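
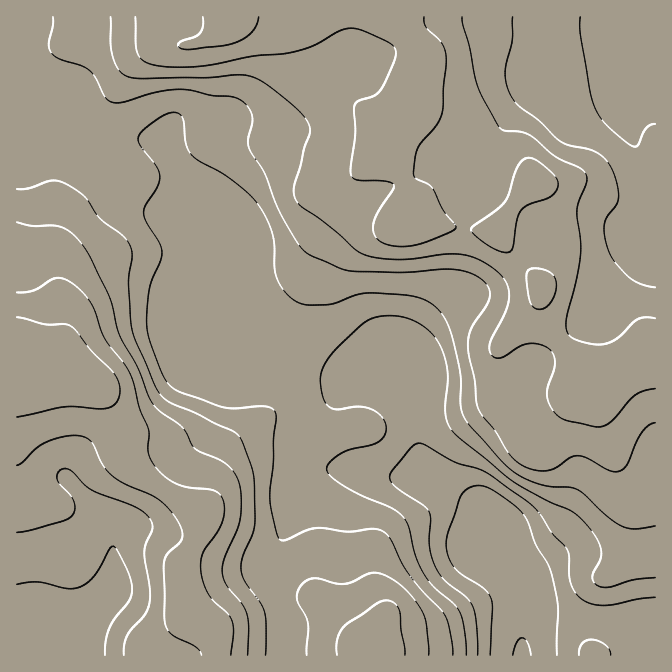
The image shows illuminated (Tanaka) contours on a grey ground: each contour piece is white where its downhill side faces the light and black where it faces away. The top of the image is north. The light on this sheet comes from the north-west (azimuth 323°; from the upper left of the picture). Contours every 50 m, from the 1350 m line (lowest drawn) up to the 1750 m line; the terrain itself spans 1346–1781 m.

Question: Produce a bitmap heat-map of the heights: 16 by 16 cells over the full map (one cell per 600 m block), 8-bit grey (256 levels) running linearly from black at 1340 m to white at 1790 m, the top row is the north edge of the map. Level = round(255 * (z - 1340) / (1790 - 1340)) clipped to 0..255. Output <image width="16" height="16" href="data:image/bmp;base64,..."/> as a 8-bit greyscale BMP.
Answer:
<image width="16" height="16" href="data:image/bmp;base64,Qk02BQAAAAAAADYEAAAoAAAAEAAAABAAAAABAAgAAAAAAAABAAATCwAAEwsAAAABAAAAAAAAAAAAAAEBAQACAgIAAwMDAAQEBAAFBQUABgYGAAcHBwAICAgACQkJAAoKCgALCwsADAwMAA0NDQAODg4ADw8PABAQEAAREREAEhISABMTEwAUFBQAFRUVABYWFgAXFxcAGBgYABkZGQAaGhoAGxsbABwcHAAdHR0AHh4eAB8fHwAgICAAISEhACIiIgAjIyMAJCQkACUlJQAmJiYAJycnACgoKAApKSkAKioqACsrKwAsLCwALS0tAC4uLgAvLy8AMDAwADExMQAyMjIAMzMzADQ0NAA1NTUANjY2ADc3NwA4ODgAOTk5ADo6OgA7OzsAPDw8AD09PQA+Pj4APz8/AEBAQABBQUEAQkJCAENDQwBEREQARUVFAEZGRgBHR0cASEhIAElJSQBKSkoAS0tLAExMTABNTU0ATk5OAE9PTwBQUFAAUVFRAFJSUgBTU1MAVFRUAFVVVQBWVlYAV1dXAFhYWABZWVkAWlpaAFtbWwBcXFwAXV1dAF5eXgBfX18AYGBgAGFhYQBiYmIAY2NjAGRkZABlZWUAZmZmAGdnZwBoaGgAaWlpAGpqagBra2sAbGxsAG1tbQBubm4Ab29vAHBwcABxcXEAcnJyAHNzcwB0dHQAdXV1AHZ2dgB3d3cAeHh4AHl5eQB6enoAe3t7AHx8fAB9fX0Afn5+AH9/fwCAgIAAgYGBAIKCggCDg4MAhISEAIWFhQCGhoYAh4eHAIiIiACJiYkAioqKAIuLiwCMjIwAjY2NAI6OjgCPj48AkJCQAJGRkQCSkpIAk5OTAJSUlACVlZUAlpaWAJeXlwCYmJgAmZmZAJqamgCbm5sAnJycAJ2dnQCenp4An5+fAKCgoAChoaEAoqKiAKOjowCkpKQApaWlAKampgCnp6cAqKioAKmpqQCqqqoAq6urAKysrACtra0Arq6uAK+vrwCwsLAAsbGxALKysgCzs7MAtLS0ALW1tQC2trYAt7e3ALi4uAC5ubkAurq6ALu7uwC8vLwAvb29AL6+vgC/v78AwMDAAMHBwQDCwsIAw8PDAMTExADFxcUAxsbGAMfHxwDIyMgAycnJAMrKygDLy8sAzMzMAM3NzQDOzs4Az8/PANDQ0ADR0dEA0tLSANPT0wDU1NQA1dXVANbW1gDX19cA2NjYANnZ2QDa2toA29vbANzc3ADd3d0A3t7eAN/f3wDg4OAA4eHhAOLi4gDj4+MA5OTkAOXl5QDm5uYA5+fnAOjo6ADp6ekA6urqAOvr6wDs7OwA7e3tAO7u7gDv7+8A8PDwAPHx8QDy8vIA8/PzAPT09AD19fUA9vb2APf39wD4+PgA+fn5APr6+gD7+/sA/Pz8AP39/QD+/v4A////AIWDn8HVw4+ctLKJQgshOCiOj4692K6LmKCgaDAPI0hFm52VvM6hfYiIeDkQDjFYabarorzWtXhxbV02ER5ObH2+tMvOwqx0YVM/MjZrhYuO1s7YxamTdmVeTklyn6anmPDv5aJ4bW5fVUhQj6ayuK738sx7ZGRkYk9EVJqtsbW25N6tb2RkZ3JmXXCSubufqsTDoXZkZHWIjpCPmcDFnpGzrZZ3ZWR+orrRysjKvZ6KnJaJdWZvlrvH0My+zcajh4CBgnV4iZ+3zdLGtsCwlXt+gIl8go+it8vSzbighnl0goqmtLWxvMfJz86wjH11co+ftt3o6tbPy8/KqZB+dHI="/>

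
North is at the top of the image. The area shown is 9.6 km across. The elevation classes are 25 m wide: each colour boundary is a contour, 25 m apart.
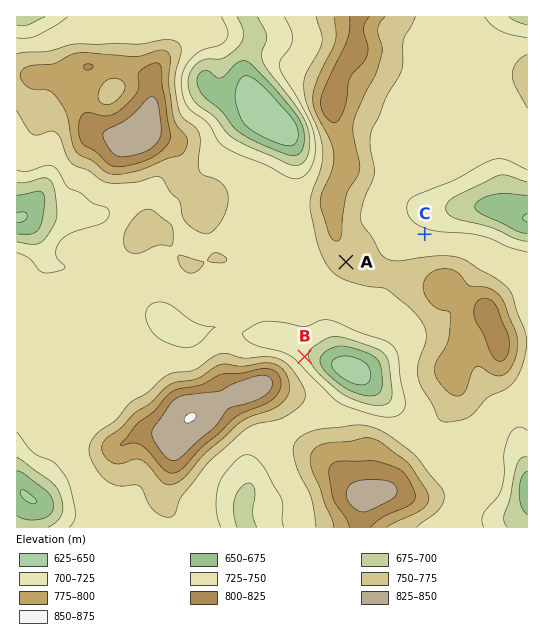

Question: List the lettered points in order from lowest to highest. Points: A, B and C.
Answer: B C A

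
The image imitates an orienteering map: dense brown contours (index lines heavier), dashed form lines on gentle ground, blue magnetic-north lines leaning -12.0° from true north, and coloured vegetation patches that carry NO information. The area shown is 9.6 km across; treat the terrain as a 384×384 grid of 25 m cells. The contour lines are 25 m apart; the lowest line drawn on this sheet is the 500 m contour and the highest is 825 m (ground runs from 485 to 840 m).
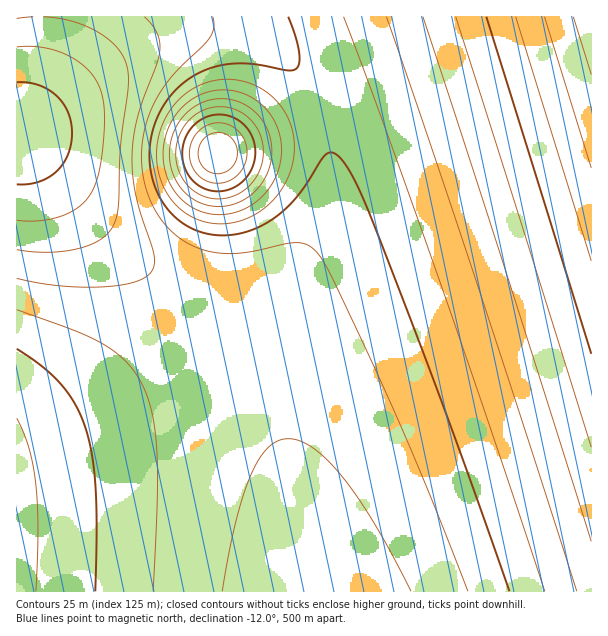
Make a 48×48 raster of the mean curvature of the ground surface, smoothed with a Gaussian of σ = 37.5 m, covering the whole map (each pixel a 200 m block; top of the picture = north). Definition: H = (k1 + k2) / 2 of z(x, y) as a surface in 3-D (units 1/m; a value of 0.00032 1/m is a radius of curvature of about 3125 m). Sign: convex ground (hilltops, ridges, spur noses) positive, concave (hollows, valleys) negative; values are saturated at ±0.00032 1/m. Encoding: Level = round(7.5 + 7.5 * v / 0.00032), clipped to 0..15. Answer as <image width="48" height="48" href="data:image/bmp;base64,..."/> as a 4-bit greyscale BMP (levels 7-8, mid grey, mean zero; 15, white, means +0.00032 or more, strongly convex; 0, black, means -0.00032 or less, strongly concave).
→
<image width="48" height="48" href="data:image/bmp;base64,Qk32BAAAAAAAAHYAAAAoAAAAMAAAADAAAAABAAQAAAAAAIAEAAATCwAAEwsAABAAAAAAAAAAAAAAABEREQAiIiIAMzMzAERERABVVVUAZmZmAHd3dwCIiIgAmZmZAKqqqgC7u7sAzMzMAN3d3QDu7u4A////AIiIiIh3d3d3d3d3d3d3d3d3d3d3d3d3d4iIiIh3d3d3d3d3d3d3d3d3d3d3d3d3d4iIiIh3d3d3d3d3d3d3d3d3d3d3d3d3d4iIiIh3d3d3d3d3d3d3d3d3d3d3d3d3d4iIiIh3d3d3d3d3d3d3d3d3d3d3d3d3d4iIiIh3d3d3d3d3d3d3d3d3d3d3d3d3d4iIiIh3d3d3d3d3d3d3d3d3d3d3d3d3d4iIiIh3d3d3d3d3d3d3d3d3d3d3d3d3d4iIiIiHd3d3d3d3d3d3d3d3d3d3d3d3d4iIiIiHd3d3d3d3d3d3d3d3d3d3d3d3d4iIiIiHd3d3d3d3d3d3d3d3d3d3d3d3d4iIiIiId3d3d3d3d3d3d3d3d3d3d3d3d4iIiIiId3d3d3d3d3d3d3d3d3d3d3d3d4iIiIiIh3d3d3d3d3d3d3d3d3d3d3d3d4iIiIiIh3d3d3d3d3d3d3d3d3d3d3d3d4iIiIiIiHd3d3d3d3d3d3d3d3d3d3d3d4iIiIiIiHd3d3d3d3d3d3d3d3d3d3d3d4iIiIiIiId3d3d3d3d3d3d3d3d3d3d3d4iIiIiIiId3d3d3d3d3d3d3d3d3d3d3d4iIiIiIiIh3d3d3d3d3d3d3d3d3d3d3d4iIiIiIiIh3d3d3d3d3d3d3d3d3d3d3d4iIiIiIiId3d3d3d3d3d3d3d3d3d3d3d4iIiIiIiId3d3d3d3d3d3d3d3d3d3d3d4iIiIiIh3d3d3d3d3d3d3d3d3d3d3d3d4iIiIiHd3d3d3d3d3d3d3d3d3d3d3d3d3d3d3d3d3d3d3d3d3d3d3d3d3d3d3d3d3d3d3d3d3d3d3d3d3d3d3d3d3d3d3d3d3d3d3d3d3d2Zmd3d3d3d3d3d3d3d3d3d3d3d3d3d2ZmZmZnd3d3d3d3d3d3d3d3d3d3d3d3ZmZmZmZmZ3d3d3d3d3d3d3d3eHd3d3d2ZmZ3d3ZmZnd3d3d3d3d3d3d3eHd3d3dmZmd4iHdmZmd3d3d3d3d3d3d3eHd3d3dmZniaqph2Zmd3d3d3d3d3d3d3eHd3d3ZmZ4m83LmHZmZ3d3d3d3d3d3d3eHd3d2ZmZ5ve/9uXZmZ3d3d3d3d3d3d3iHd3d2ZmZ5zv/+yYZmZ3d3d3d3d3d3d3iHd3d2ZmaKz///yoZmZ3d3d3d3d3d3d3iHd3d2ZmZ5zv//yYZmZ3d3d3d3d3d3d3iHd3d2ZmZ5vf/9uXZmZ3d3d3d3d3d3d3iHd3d2ZmZ4m83LmHZmZ3d3d3d3d3d3d4iHd3d3ZmZniaqph2Zmd3d3d3d3d3d3d4iHd3d3dmZmeIiIdmZmd3d3d3d3d3d3d4iHd3d3d2ZmZ3d3ZmZnd3d3d3d3d3d3d4iHd3d3d3ZmZmZmZmZ3d3d3d3d3d3d3d4iHd3d3d3dmZmZmZmd3d3d3d3d3d3d3d4iHd3d3d3d3dmZmd3d3d3d3d3d3d3d3eIiHd3d3d3d3d3d3d3d3d3d3d3d3d3d3eIiHd3d3d3d3d3d3d3d3d3d3d3d3d3d3eIiA=="/>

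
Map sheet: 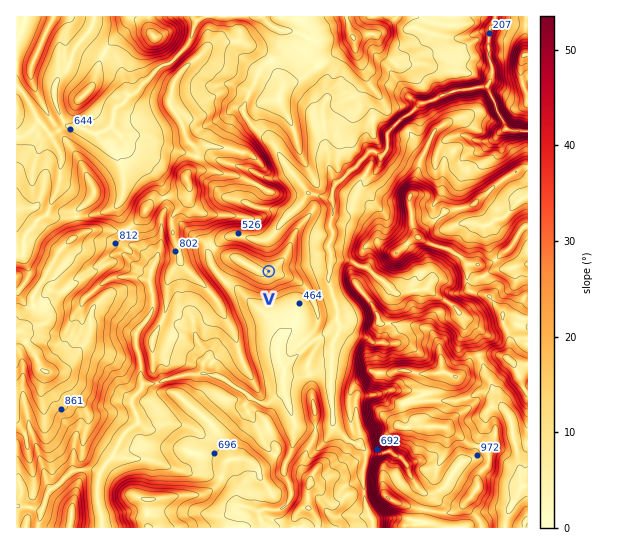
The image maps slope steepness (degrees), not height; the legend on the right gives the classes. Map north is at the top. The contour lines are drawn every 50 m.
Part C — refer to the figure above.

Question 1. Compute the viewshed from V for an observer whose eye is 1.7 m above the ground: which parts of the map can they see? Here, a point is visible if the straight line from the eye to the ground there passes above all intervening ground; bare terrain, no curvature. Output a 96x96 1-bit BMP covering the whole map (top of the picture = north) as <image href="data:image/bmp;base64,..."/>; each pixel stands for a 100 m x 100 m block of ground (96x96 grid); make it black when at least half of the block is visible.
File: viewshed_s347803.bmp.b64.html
<image width="96" height="96" href="data:image/bmp;base64,Qk2+BAAAAAAAAD4AAAAoAAAAYAAAAGAAAAABAAEAAAAAAIAEAAATCwAAEwsAAAIAAAAAAAAA////AAAAAAAAMAAMAAAAABgAAAAAMAAAAAAgAAAAAAAAMAAAAAAwAAAAAAAAMAAAAAAYAAAAAAAAMAAAAAAeAABwAAAAAAD4AAAcACPAAAAAAAf/+AD0AX8AAAAAAB//+AD0AXwAAAAAAA//8AHnAHwAAAAAAAPwAAOfAHgAAAAAAAAAAAIfHj8AAAAAAAAAAAcfnj4AAAAAAAAAAg+f7zwAAAAAAAAAH/+f/7gAAAAAAAAB//9efzAAAAAAAAAB////HjAAAAAAAAAAB///DjgAAAAAAAAAA///DjwAAAAAAAAAB///Dl4AAAAAAAAAD//+HmdAAAAAAAAAH4/+Hn/AAAAAAAAAPgePHn+AAAAAAAAAcAAPHn8AAAAAAAAAAAAPvnwAAAAAAAAAAAAPvmAAAAAAAAAAAAAHvkAAAAAAAAAAAAAH/kAAAAAAAAAAAAgD/+AAAAAD4AAAAAgD/8AAAAAH4AAAABAD//+/AAAPwAAAABAD////AAAOAAAAAAABH///ADAIAAAAAAAAD///AHAAAAAAAAAAD///AHgAAAAAAAAAB/gfADgAAAAAAAAAB/AeADgAAAAAAAAAA/AeAHAAAAAAAAAAA/A8AHAAAAAAAAAAAfB8AOAAAAAAAAAAAfA8AeAAAAAAAAAAAfAOA+AAAAAAAAAAAeACA+AAAAAAAAAAAeAAD4AAAAAAAAAAA8AAf4AAAAAAAAAAA4AAe4AAAAAAAAAABwAAeAAAAAAAAAAABwAAeAAAAAAAAAEABgIA+AAAAAAAAAMABh4AeAAAAAAAAABAA/4AGAAAAAAAAAAAA54AAAAAAAAAAAAgA54AAAAAYAACAAAAA/8AAAAAMAACAAAAA/+AAAAAGAAGAAAAA/PgAAAADwAGAAAAA/HgAAAAAAAH+AAAA/HgAAAAAAAH//4AA/HAAAAAAACG/+IAA/HAAAAAAADAYAABA/fAAAAAAABA4AGAA//AAAAAAAAA4APgA9/AAAAAAAAA4AfgB//AAAAAAAAA4A4Ax//AAAAAAAAA4BgBw7/AAAAAAAAA4+ADg8/AAAAAAAAA/wAHCE/gAAAAAAAAAAAGHkfgAAAAAAAAAAwOP+fwAAAAAAAAAHgMf8PwAAAAAAAAAeAMf4H4AAAAAAAAAAAM/zH4AAAAAAAAAAAI//H8AAAAAAAAAAAI//HsAAAAAAAAAAAY//HEAAAAAAAAAAAQ//CEAAAAAAAAAAAA//4AAAAAAAAAAAAA//8AAAAAAAAAAAAA//zAAAAAAAAAAAAA//wAAAAAAAAAAAAA//gAAAAAAAAAAAAB//AcAAEAAAAAAAAP/+AYAAMAAAAAAAAP/+AbAAIAAAAAAAAD/+AfwAIAAAAAAAAB/+A/4AYAAAAAAAAA/8A+AAcAAAAAAAAA/8AAMAcAAAAAAAAAf4AAMA8AAAAAAAAAPwAAAB4AAABgAAAAHxgAAB4AAAB4AAAAfxgAAD4AAAAYAAAAfjQAAB4AAAAAAAAA/AAAAB8AAAAAAAAB/AAAHB8AAAAAAAAB/AAAAA8="/>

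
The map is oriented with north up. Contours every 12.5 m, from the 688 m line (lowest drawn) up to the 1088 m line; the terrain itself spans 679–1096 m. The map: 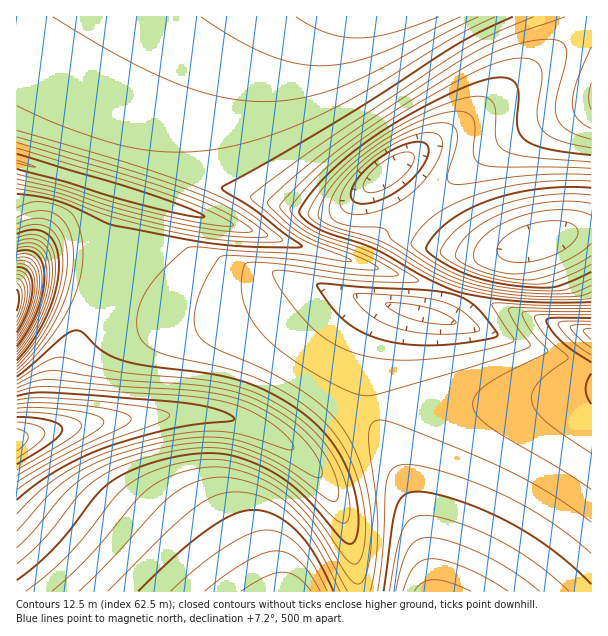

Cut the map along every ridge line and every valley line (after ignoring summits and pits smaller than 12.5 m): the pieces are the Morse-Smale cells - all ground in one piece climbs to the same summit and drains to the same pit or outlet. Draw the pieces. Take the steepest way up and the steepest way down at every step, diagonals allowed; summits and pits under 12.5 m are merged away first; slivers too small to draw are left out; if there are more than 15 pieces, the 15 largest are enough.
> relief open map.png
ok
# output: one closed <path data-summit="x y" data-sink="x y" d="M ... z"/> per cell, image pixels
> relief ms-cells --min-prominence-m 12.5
<path data-summit="384 17" data-sink="389 171" d="M584 16l-405 0-16 22-23 43-16 44-8 30 172 53 27 6 18-2 14-7 46-37 89-58 85-68 16-18z"/><path data-summit="17 440" data-sink="287 591" d="M215 415l-53 0-58 6-86 17-2 2 0 151 341 1-1-25-13-51-9-19-20-29-14-14-25-18-29-14z"/><path data-summit="17 440" data-sink="423 314" d="M300 280l-7 0-14 10-27 16-21 7-16 3-26 0-16-3-74-29-31 76-4 24-2 32-2 7-8 6 5 1 47-9 58-6 53 0 22 5 17 6 21 10 24 16 9-1 34-29 17-10 13-4-2-39 3-18 9-27 12-18-62-16z"/><path data-summit="591 333" data-sink="435 591" d="M591 391l-19 5-62 7-48 3-82 0-7 2 7 26 20 39 15 37 11 39 6 43 160-1z"/><path data-summit="18 162" data-sink="423 314" d="M125 193l-5 8-16 66-6 17 64 26 27 6 26 0 16-3 33-13 29-20 7 0 59 18 84 21 3-4 10-21-58-20-72-20-68-22z"/><path data-summit="591 333" data-sink="423 314" d="M458 294l-4 2-2 7-9 16-44-12-6 0-3 4-11 21-7 27-2 40 2 9 138-5 62-7 18-4 2-2-1-58-79-20z"/><path data-summit="591 98" data-sink="537 242" d="M591 106l-42 14-45 20-27 18-59 49 32 34 12 7 15 5 32-3 49-15 33-6z"/><path data-summit="384 17" data-sink="17 300" d="M177 16l-160 0-1 109 100 29 2-2 12-45 10-26 17-33z"/><path data-summit="18 162" data-sink="17 300" d="M20 126l-4 0 0 161 8-7 12-4 26 0 36 8 6-17 8-39 10-33-2-3-12-4 8-33z"/><path data-summit="17 440" data-sink="435 591" d="M372 408l-16 6-20 13-24 21-7 4-7 1 22 23 20 33 14 43 4 26 0 13 73 1 1-8-5-27-12-47-15-37-20-39z"/><path data-summit="18 162" data-sink="389 171" d="M120 156l-5 2-7 25 0 5 3 2 132 38 120 37 7-2 12-27 36-29-28-35-3 0-45 36-15 6-12 0-37-9z"/><path data-summit="591 98" data-sink="389 171" d="M591 25l-15 7-19 18-81 65-86 56 29 35 58-48 27-18 30-14 58-21z"/><path data-summit="591 333" data-sink="537 242" d="M591 229l-15 1-105 29-7 8-8 26 56 19 79 20z"/><path data-summit="17 440" data-sink="17 300" d="M62 276l-32 1-14 11 1 151 34-9 9-7 2-7 2-32 4-24 30-73 0-3-9-2z"/><path data-summit="18 162" data-sink="537 242" d="M419 208l-3 0-34 28-14 30 87 28 13-31 3-4 22-5-22-2-16-8z"/>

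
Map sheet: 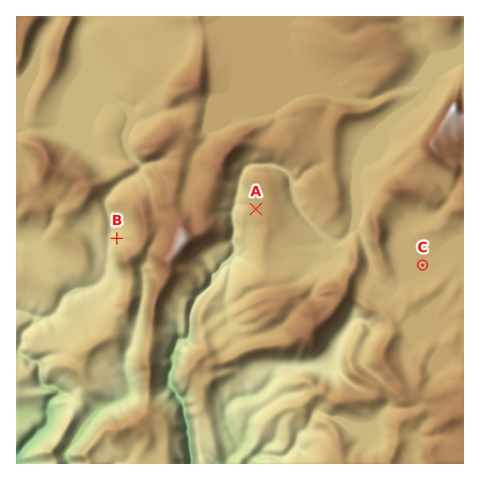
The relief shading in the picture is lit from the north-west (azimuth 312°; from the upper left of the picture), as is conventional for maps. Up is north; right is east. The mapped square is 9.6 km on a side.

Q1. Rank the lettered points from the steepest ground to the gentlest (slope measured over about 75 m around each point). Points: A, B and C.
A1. B A C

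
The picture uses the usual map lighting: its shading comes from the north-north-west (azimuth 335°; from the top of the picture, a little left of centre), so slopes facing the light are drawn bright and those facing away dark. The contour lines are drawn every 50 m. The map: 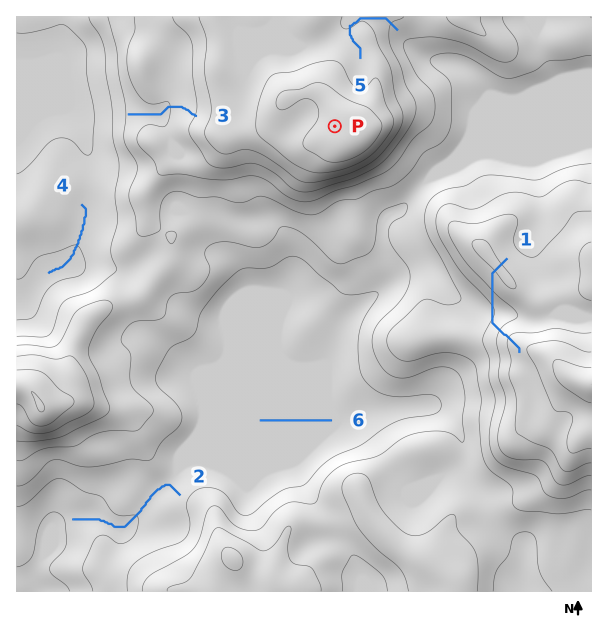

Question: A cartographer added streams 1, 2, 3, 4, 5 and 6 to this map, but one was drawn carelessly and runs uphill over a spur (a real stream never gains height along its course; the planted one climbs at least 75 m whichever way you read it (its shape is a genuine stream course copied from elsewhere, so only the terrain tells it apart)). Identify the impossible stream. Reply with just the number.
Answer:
1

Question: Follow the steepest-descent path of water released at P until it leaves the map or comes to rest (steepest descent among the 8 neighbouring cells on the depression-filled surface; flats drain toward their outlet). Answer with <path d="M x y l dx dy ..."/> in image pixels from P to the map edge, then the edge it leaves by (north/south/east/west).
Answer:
<path d="M335 126l-9 0-6-6-3-1-15 0-42 42 0 49 27 26 0 27 1 1 0 24-1 2 0 24-3 4 0 5-2 1 0 5-1 1 0 39-117 117-6 3-8 8 0 1-4 5 0 1-5 5 0 1-16 17-11 0-3-3-3 0-9-5-36 0-6 6-1 0 0 21-18 18-2 3 0 21 2 3"/>
exit: south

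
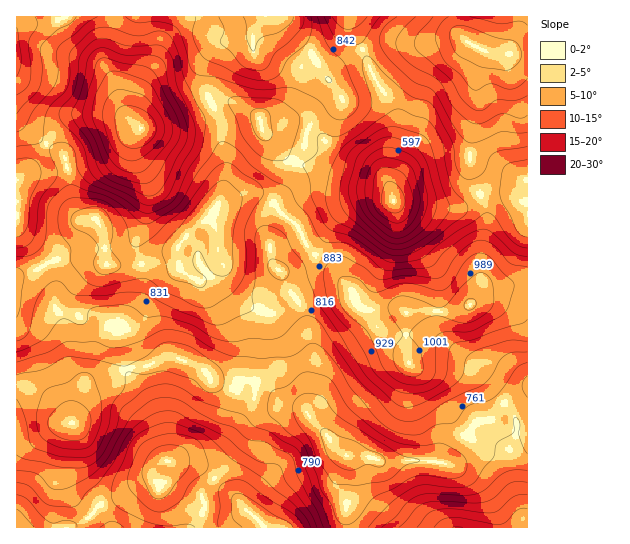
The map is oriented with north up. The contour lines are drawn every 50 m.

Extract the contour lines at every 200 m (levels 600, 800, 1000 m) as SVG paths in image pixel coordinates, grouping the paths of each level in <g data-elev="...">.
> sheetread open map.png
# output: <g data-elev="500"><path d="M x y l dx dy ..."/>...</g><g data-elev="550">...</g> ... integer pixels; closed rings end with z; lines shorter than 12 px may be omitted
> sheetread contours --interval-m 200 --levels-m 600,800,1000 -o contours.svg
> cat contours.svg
<g data-elev="600"><path d="M349 470l-11-4-10-9-7-22 1-6 5 0 12 7 16 5 12 8 13 5 5 5 0 5-4 3-14-3-12 5z"/><path d="M66 440l-8-4-7-4-3-6 0-5 3-7 10-10 6-3 7 0 8 4 7 6 2 7-1 8-3 8-4 4-6 2z"/><path d="M394 238l-9-5-18-16-7-11-3-15 1-12 8-20 9-8 11-4 7 1 12 4 11 7 5 10 7 28-2 14-8 15-12 10-7 2z"/><path d="M131 173l-11-4-9-8-5-10-14-33 1-11 3-14 10-18 5-4 15 2 16 6 7 4 5 6 13 24 5 12 0 8-2 6-20 26-8 7z"/></g><g data-elev="800"><path d="M323 527l-6-17-19-33-4-16-4-6-25-13-17-3-14-11-20-7-16-9-15-10-10-4-10 0-9 1-19 14-6 7-19 35-7 9-12 11-21 12-9 2-8 0-16-15-7-2-13-2"/><path d="M527 470l-12 0-9 2-7 5-14 13-11 4-12 1-33-1-11 2-10 6-12 15-14 10"/><path d="M17 352l9-3 18-10 17-20 5 0 13 6 6-2 2-2 2-11 9-4 21-1 10 1 17 11 15-1 9 2 23 7 21 13 17 4 20-4 18 2 9-2 7-4 16-16 8-2 6 2 6 5 36 55 32 34 9 7 11 3 12-3 24-17 38-17 9-10 8-14 6-6 7-3 14 0"/><path d="M278 279l-6-4-4-5 0-7 3-4 11 3 7 7 0 5-2 4-4 2z"/><path d="M527 248l-8-2-6-4-7-8-12-18-4-3-4 0-32 20-32 25-21 4-14-1-33-23-21-7-7-5-14-27-3-20-6-13 1-3 9-6 4-4 0-14 2-5 4-1 12 4 8-3 15-10 11-13 3-5 0-7-10-33 1-8 3-2 5 2 14 16 23 20 7 4 12 3 6 4 19 37 5 27 4 6 4 3 8 1 9-5 4-5 4-12 5-5 32-5"/><path d="M275 161l-9-2-7-4-14-14-4-8-6-16-6-12-1-4 2-3 8-1 39 2 8 4 13 11 2 4-1 7-10 31-4 4z"/><path d="M17 146l20-2 5-3 5-30 5-8 13-11 3-7 2-11-1-17 2-6 19-19 11-5 10 1 26 8 6-1 15-4 5 1 6 3 9 16 7 28 19 36 1 6-4 29-13 20-12 27-9 8-17 8-9-2-20-14-32-14-10-12-4-18-4-7-8-4-11 3-2 2 0 4 7 19 0 7-17 24-4 28-3 10-7 7-9 2"/><path d="M380 17l-17 24-4 3-5 1-11-2-6-4-13-22"/></g><g data-elev="1000"><path d="M293 527l-5-5-14-7-27-18-10-4-4 2-1 3 0 17 2 6 8 6"/><path d="M155 498l6 1 6-4 20-25 2-5 0-7-2-7-4-3-10-3-12 1-8 5-6 7-4 9-1 8 8 18z"/><path d="M406 375l7 2 5-1 4-3 1-4-3-19-11-15 3-5 10-9 11-5 8 0 17 6 8 1 8-2 11-7 7-7 2-6-2-18-5-8-5-2-7 2-13 11-15 18-5 3-7 0-13-6-17-5-8 1-7 5-2 4 1 5 14 23-9 15 0 12 4 9z"/><path d="M17 76l3-7 1-10-4-32"/><path d="M527 25l-6-4-22 3-29-7"/><path d="M243 17l3 6 1 16 6 12 1 0 3-9 4-4 21-8 9-8 2-5"/><path d="M448 17l-5 4-5 8-3 6 1 7 9 19 15 13 11 14 6 2 9-5 5-1 15 5 7 0 6-3 8-8"/></g>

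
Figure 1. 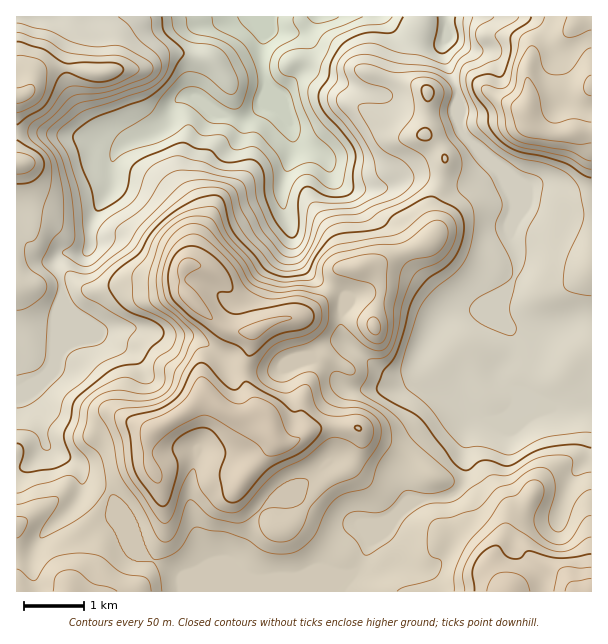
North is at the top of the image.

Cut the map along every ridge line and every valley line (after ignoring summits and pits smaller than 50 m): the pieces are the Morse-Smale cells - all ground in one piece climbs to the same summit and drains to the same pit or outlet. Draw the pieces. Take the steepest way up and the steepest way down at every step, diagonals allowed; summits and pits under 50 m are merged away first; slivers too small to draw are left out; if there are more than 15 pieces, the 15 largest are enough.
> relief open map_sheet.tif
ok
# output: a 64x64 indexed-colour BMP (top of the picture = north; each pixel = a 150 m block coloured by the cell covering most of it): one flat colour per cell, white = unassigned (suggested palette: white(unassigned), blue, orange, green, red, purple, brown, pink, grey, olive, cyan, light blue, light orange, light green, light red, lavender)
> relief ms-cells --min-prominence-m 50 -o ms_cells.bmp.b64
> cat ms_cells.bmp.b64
<image width="64" height="64" href="data:image/bmp;base64,Qk12CAAAAAAAAHYAAAAoAAAAQAAAAEAAAAABAAQAAAAAAAAIAAATCwAAEwsAABAAAAAAAAAA////ALR3HwAOf/8ALKAsACgn1gC9Z5QAS1aMAMJ34wB/f38AIr28AM++FwDox64AeLv/AIrfmACWmP8A1bDFAIiIiIiIiIiIiIiIiIiIiIiIiJmZmZmZmZmZmZmZd3d3iIiIiIiIiIiIiIiIiBERGIiIiZmZmZmZmZmZmZl3d3eIiIiIiIiIiIERERERERERERERmZmZmZmZmZmZmXd3d4iIiIiIiIiBEREREREREREREREZmZ3d2ZmZmZmXd3d3iIiIiIiIiBERERERERERERERERmZ3d3dmZmZmXd3d3eIiIiIiIiBERERERERERERERERGZ3d3d2ZmZmXd3d3d4iIiIiIiBERERERERERERERERERHd3d3ZmZmZl3d3d3iIiIiIiIERERERERERERERERERER3d3dmZmZmZd3d3eIiIiIiIgRERERERERERERERERERHd3d2ZmZmZmXd3d4iIiIiIgRERERERERERERERERERER3d3ZmZmZl3d3d3iIiIiIiBERERERERERERERERERERERERmZmZmXd3d3eIiIiIgREREREREREREREREREREREREREZmZmXd3d3d4iIiIERERERERERERERERERERERERERERGZmZd3d3d3iIiIgREREREREREREREREREREREREREREZmZl3d3d3f/iIgRERERERERERERERERERERERERERERmZl3d3d3d//4ERERERERERERERERERERERERERERERGZmZd3d3d3//EREREREREREREREREREREREREREREREZmZl3d3d3f/8RERERERERERERERERERERERERERERERmZmXd3d3d//xEREREREREREREREREREREREREREREREZmZd3d3d3/xERERERERERERERERERERERERERERERERd3l3d3d3f/ERERERERERERERERERERERERERERERERF3d3d3dVV/ERERERERERERERERERERERERERERERERF3d3d1VVVVwREREREREREREREREREREREREREREREREXd3dVVVVVXMEREREREREREREREREREREREREREREREXd3dVVVVVVczMERERERERERERERERERERERERFEQRERd3d1VVVVVVzMwRERERERERERESIiIiIRERERREREERd3d3dVVVVVXMzMERERERERERERIiIiIiIRERREREQRF3d3d1VVVVVczMwRERERERERESIiIiIiIiERRERERBF3d3d3VVVVVVzMzBERERERERIiIiIiIiIiIiRERERER3d3d3dVVVVVXMzMEREiIiIiIiIiIiIiIiIiJEREREREd3d3d1VVVVVczMwRIiIiIiIiIiIiIiIiIiIkRERERERHd3d1VVVVVVzMzBIiIiIiIiIiIiIiIiIiIiRERERERERER3VVVVVVXMzMIiIiIiIiIiIiIiIiIiIiIkREREREREREdVVVVVVczMwiIiIiIiIiIiIiIiIiIiIkRERERERERERFVVVVVVzMzCIiIiIiIiIiIiIiIiIiJERERERERERERERVVVVVXMzMIiIiIiIiIiIiIiIiIiREREREREREREREREVVVVVczMIiIiIiIiIiIiIiIiIiJERERERERERERERERVVVVVzLuyIiIiIiIiIiIiIiIiJERERERERERERERERFVVVVXLu7u7IiIiIiIiIiIiIiIkRERERERERERERERFVVVVVcu7u7siIiIiIiIiIiIiIiREREREREREREREREVVVVVVu7u7uyIiIiIiIiIiIiIiJERERERERERERERERVVVVVW7u7u7siIiIiIiIiIiIiJERERERERERERERERFVVVVVbu7u7uyIiIiIiIiIiIiIkREREREREREREREREVVVVVVu7u7u7siIiIiIiIiIiIiRERERERERERERERERVVVVVW7u7u7uyIiIiIiIiIiIiJERERERERERERERERFVVVVVbu7u7u7siIiIiIiIiIiIkRERDMzM0RERDM0REVVVVVVu7u7u7uyIiIiIiIiIiIiRERDMzMzMzMzMzNEVVVVVVW7u7u7u7IiIiIiIiIiIiJEREMzMzMzMzMzMzVVVVVVVbu7u7u7siIiIiIiIiIiIiREMzMzMzMzMzMzVVVVVVVVu7u7u7u2IiIiIiIiIiIiJDMzMzMzMzMzMzVVVVVVVVW7u7u2ZmZmIiIiIiIiIiIjMzMzMzMzMzMzVVVVVVVVVWZmZmZmZmZmIiIiIiIiIiMzMzMzMzMzMzVVVVVVqqqlZmZmZmZmZmZiIiIiIiIiMzMzMzMzMzMzNVVVVVqqqqVmZmZmZmZmZmIiIjMzMiIzMzMzMzMzMzM1VVVVqqqqpWZmZmZmZmZmZiIjMzMzIzMzMzMzMzMzMzVVVaqqqqqqZmZmZmZmZmZmZjMzMzMjMzMzMzMzMzMzNVVaqqqqqqpmZmZmZmZmZmZjMzMzMzMzMzMzMzMzPu7qqqqqqqqqqmZmZmZmZmZmZmMzMzMzMzMzMzMzMzPu7qqqqqqqqqqqZmZmZmZmZmZmYzMzMzMzMzMzMzMzM+7uqqqqqqqqqqpmZmZmZmZmZmZmMzMzMzMzMzMzMzMz7u6qqqqqqqqqqmZmZmZmZmZmZmYzMzMzMzMzMzMzMzPu6qqqqqqqqqqqZmZmZmZmZmZmZjMzMzMzMzMzMzMzMz7uqqqqqqqqqqpmZmZmZmZmZmZmMzMzMzMzMzMzMzMzPu6qqqqqqqqqqmZmZmZmZmZmZmZmYzMzMzMzMzMzMzM+7qqqqqqqqqoA"/>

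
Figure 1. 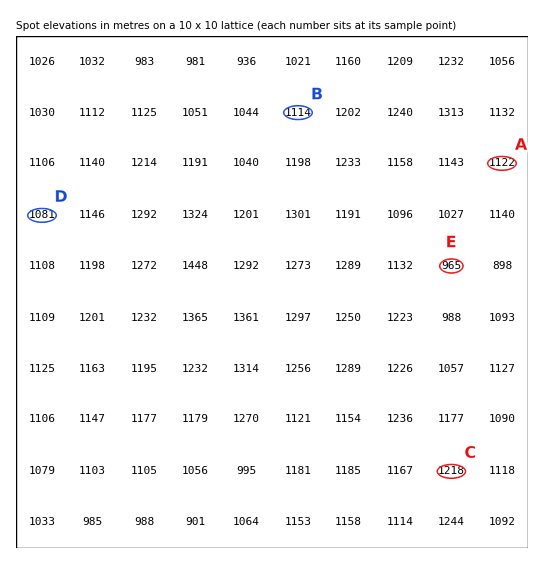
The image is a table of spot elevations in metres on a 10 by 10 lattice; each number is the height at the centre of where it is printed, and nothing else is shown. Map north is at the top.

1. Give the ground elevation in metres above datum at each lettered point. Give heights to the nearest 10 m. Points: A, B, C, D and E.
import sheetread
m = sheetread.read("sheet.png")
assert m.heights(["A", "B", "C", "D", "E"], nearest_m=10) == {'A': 1120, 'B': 1110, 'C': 1220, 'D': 1080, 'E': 960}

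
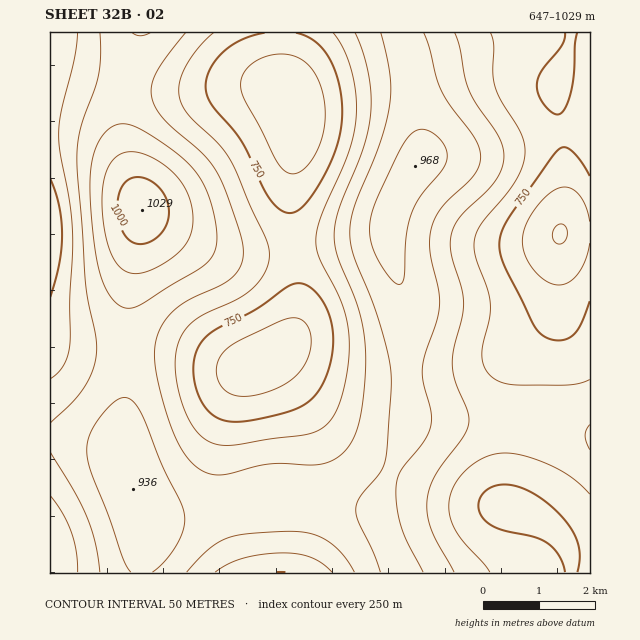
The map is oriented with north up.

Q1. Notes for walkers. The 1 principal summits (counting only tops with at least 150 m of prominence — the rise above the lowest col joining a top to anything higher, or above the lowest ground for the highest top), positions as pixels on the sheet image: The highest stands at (142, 210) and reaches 1029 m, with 382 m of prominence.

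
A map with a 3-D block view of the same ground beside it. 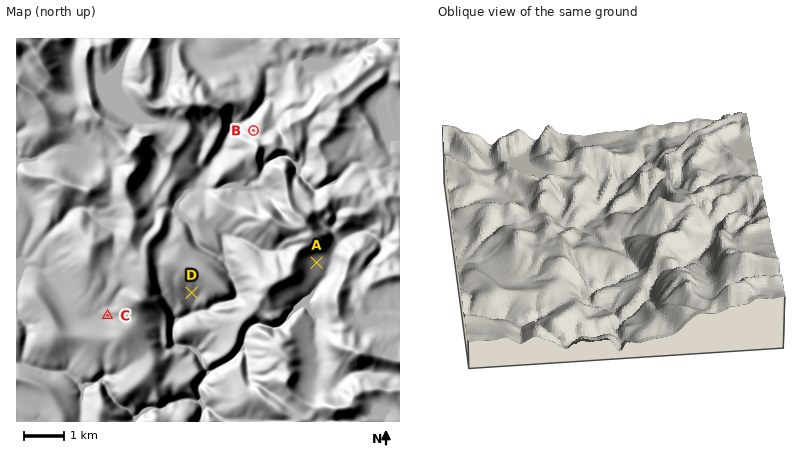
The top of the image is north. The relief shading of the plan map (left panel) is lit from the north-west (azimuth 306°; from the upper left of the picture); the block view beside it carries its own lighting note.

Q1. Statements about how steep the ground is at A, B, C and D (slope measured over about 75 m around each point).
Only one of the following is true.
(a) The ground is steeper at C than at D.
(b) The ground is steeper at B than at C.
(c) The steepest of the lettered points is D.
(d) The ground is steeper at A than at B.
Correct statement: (b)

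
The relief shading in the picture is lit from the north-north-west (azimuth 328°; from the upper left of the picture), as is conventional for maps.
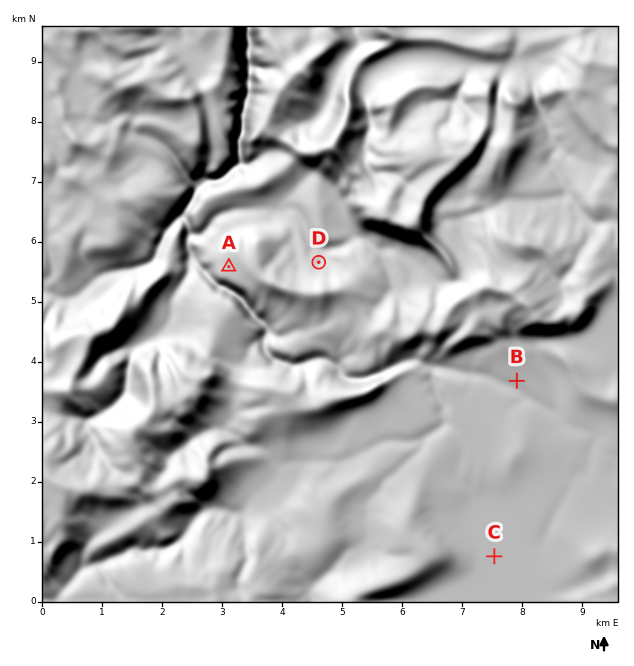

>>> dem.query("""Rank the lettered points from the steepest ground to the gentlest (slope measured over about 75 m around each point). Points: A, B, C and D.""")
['A', 'D', 'B', 'C']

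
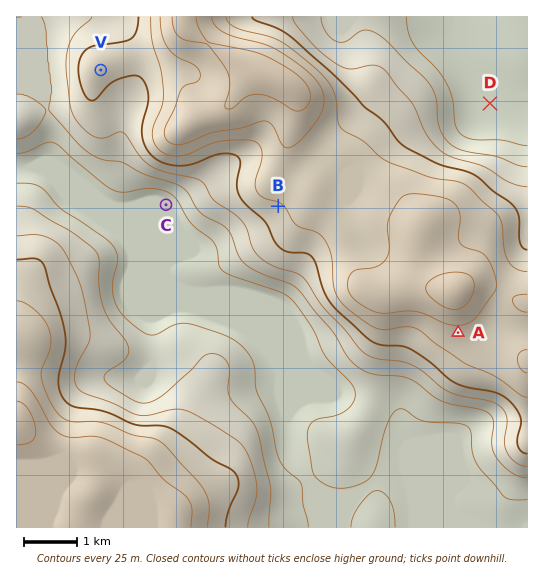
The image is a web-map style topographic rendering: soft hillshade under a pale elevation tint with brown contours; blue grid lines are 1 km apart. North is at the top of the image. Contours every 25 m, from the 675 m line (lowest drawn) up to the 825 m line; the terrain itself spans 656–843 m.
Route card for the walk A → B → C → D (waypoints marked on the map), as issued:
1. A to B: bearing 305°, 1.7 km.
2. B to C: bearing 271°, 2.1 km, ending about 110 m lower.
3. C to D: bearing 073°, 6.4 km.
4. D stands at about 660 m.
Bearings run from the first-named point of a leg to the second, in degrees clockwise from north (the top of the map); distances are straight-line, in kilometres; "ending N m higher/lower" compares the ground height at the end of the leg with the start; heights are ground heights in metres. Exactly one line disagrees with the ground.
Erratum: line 1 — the distance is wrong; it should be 4.1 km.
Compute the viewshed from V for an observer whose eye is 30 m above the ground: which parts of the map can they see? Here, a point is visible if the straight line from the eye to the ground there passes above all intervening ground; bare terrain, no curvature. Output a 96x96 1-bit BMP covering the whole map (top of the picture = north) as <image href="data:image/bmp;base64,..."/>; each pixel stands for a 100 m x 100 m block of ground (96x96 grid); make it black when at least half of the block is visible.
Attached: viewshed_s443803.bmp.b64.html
<image width="96" height="96" href="data:image/bmp;base64,Qk2+BAAAAAAAAD4AAAAoAAAAYAAAAGAAAAABAAEAAAAAAIAEAAATCwAAEwsAAAIAAAAAAAAA////AAAAAAAAwAAYAAAP///4AAAAwAAYAAAP///wAAAAwAAcAAAP///gAAAAQAAfAAAP///gAAAAQAAf4AAf///AAAAAcAAf+AAf//+AAAAAPAA//AA///8AAAAAH4A//AA/+AAAAAAAD8B//wA/+AAAAAAAB8D//+A/+AAAAAAAA8H///g/+AAAAAAAAc////g//AAAAAAAAf////g//AAAAAAAB/////g//AAAAAAAf/////g//AAAAAAD//////h//gAAAAAH//////h//wAAAAAP//////x//wAAAAAf//////7//gAAAAB//////////AAAAAD/////////+AAAAAD/////////4AAAAAD/////////wAAAAAD/////////gAAAAAD//////8f/AAAAAAD//////wP+AAAAAAD//gP//gP8AAAAAAD44AH//gP4AAAAAAAAAAH//wP4AAAAAAAAAAH//4fwAAAAAAAAAAD////gAAAAAAAAAAH////AAAAAAAAAAAf///+AAAAAAAAD8H////8AAAAAAAAP//////8AAAAAAAD///////4AAAAAAAD///////wAAAAAAAD///////gAAAAAAAD///////AAAAAAAAD//////+AAAAAAAAD//////+AAAAAAAAD//////8AAAAAAAAD//////4AAAAAAAAD//////wAAAAAAAAD//////gAAAAAAAAD/////8AAAAAAAAAD/////+AAAAAAAAAD/////+AAAAAAAAAD/////8AAAAAAAAAD/////4AAAAAAAAAD/////wAAAAAAAAAD/////gAAAAAAAAAD/////AAAAAAAAAAD////+AAAAAAAAAAD////+AAAAAAAAAAD////8AAAAAAAAAAD////4AAAAAAAAAAD////wAAAAAAAAAAD////gAAAAAAAAAAD////AAAAAAAAAAAD///8AAAAAAAAAAAD//8AAAAAAAAAAAAD/+AAAAAAAAAAAAAD/8HAAAAAAAAAAAAD/wHgAAAAAAAAAAAD/gHwAAAAAAAAAAAD/AHwAAAAAAAAAAAD/ADwAAAAAAAAAAAD+AD4AAAAAAAAAAAD8AD8AAAAAAAAAAAD8AD/AAAAAAAAAAAB8AD/gAAAAAAAAAAB+AH/wAAAAAAAAAAD+Af/8AAAAAAAAAAD/A//+AAAAAAAAAAD/B///AAAAAAAAAAD/j///gAAAAAAAAAD/3///wAAAAAAAAAD//////gAAAAAAAAD//////wAAAAAAAAD//////wAAAAAAAAD//////4AAAAAAAAD/n////8AAAAAAAAD/H/////8AAAAAAAD/H/////wAAAAAAAD/H/////gAAAAAAAD/H/////AAAAAAAAD//////8AAAAAAAAD//////wAAAAAAAAD//////gAAAAAAAAD/////8AAAAAAAAAD/////gAAAAAAAAAD/////AAAAAAAAAAD/////AAAAAAAAAAD////+AAAAAAAAAAD////+AAAAAAAAAAA="/>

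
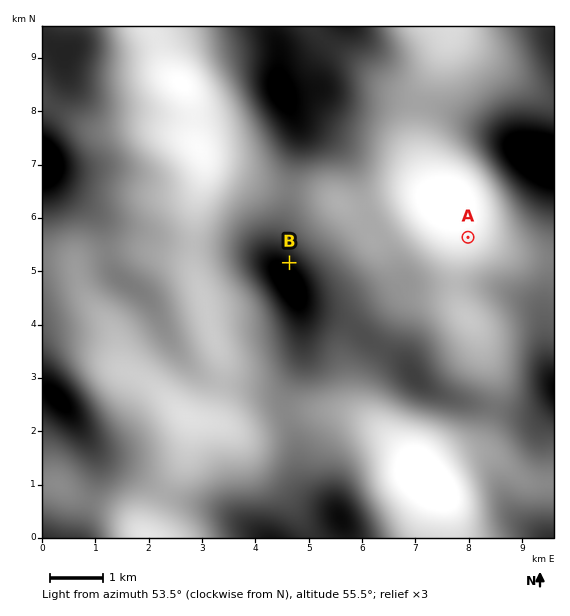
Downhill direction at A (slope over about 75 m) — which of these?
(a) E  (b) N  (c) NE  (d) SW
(c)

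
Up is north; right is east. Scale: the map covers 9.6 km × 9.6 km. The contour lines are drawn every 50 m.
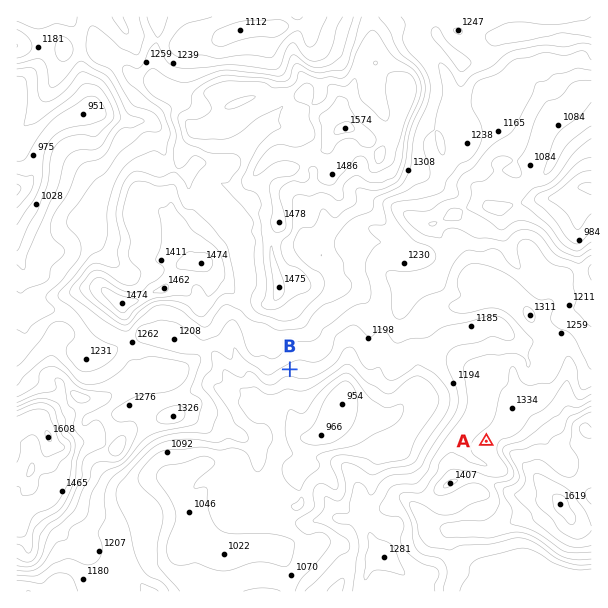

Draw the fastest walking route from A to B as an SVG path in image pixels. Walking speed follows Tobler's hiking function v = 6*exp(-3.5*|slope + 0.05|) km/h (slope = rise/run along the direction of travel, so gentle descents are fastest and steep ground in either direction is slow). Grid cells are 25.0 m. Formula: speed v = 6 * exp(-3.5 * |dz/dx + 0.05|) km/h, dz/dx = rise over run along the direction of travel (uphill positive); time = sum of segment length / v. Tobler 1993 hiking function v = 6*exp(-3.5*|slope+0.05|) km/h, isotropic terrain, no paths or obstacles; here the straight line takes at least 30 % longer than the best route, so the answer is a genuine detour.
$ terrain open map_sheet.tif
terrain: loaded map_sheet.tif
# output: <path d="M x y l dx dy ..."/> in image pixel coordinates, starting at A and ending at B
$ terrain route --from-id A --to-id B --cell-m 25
<path d="M486 441l-28-57-12-12-12-6-8 0-6-3-1 0-3 2-5 4-18 9-4 0-11-6-9 0-6-3-10-10-3-2-5 0-24 12-31 0"/>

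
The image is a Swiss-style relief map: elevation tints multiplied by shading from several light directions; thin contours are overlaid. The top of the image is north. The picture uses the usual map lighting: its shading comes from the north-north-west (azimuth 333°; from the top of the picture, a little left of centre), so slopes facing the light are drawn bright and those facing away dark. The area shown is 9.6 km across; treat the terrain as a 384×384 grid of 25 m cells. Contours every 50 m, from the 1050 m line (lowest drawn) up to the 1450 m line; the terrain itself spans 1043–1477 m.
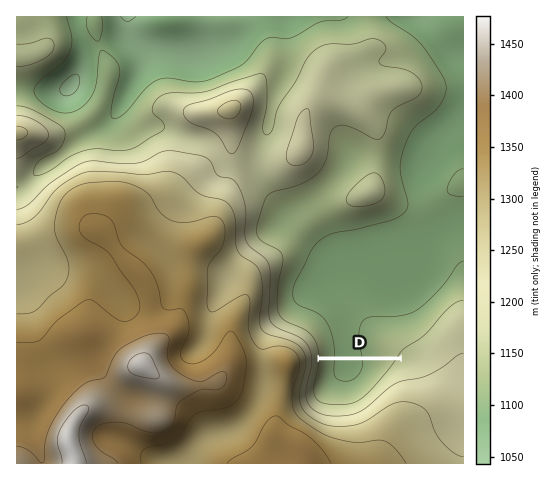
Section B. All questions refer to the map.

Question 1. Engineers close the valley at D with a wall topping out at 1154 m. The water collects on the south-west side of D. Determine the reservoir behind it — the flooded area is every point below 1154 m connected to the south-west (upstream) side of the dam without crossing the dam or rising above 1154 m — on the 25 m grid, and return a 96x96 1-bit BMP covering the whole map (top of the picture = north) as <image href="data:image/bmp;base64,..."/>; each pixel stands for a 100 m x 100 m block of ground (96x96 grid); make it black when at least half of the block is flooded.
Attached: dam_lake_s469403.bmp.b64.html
<image width="96" height="96" href="data:image/bmp;base64,Qk2+BAAAAAAAAD4AAAAoAAAAYAAAAGAAAAABAAEAAAAAAIAEAAATCwAAEwsAAAIAAAAAAAAA////AAAAAAAAAAAAAAAAAAAAAAAAAAAAAAAAAAAAAAAAAAAAAAAAAAAAAAAAAAAAAAAAAAAAAAAAAAAAAAAAAAAAAAAAAAAAAAAAAAAAAAAAAAAAAAAAAAAAAAAAAAAAAAAAAAAAAAAAAAAAAAAAAAAAAAAAAAAAAAAAAAAAAAAAAAAAAAAAAAAAAAAAAAAAAAAAAAAAAAAAAAAAAAAAAB4AAAAAAAAAAAAAAH/AAAAAAAAAAAAAAP/gAAAAAAAAAAAAAP/wAAAAAAAAAAAAAP/4AAAAAAAAAAAAAP/8AAAAAAAAAAAAAP/+AAAAAAAAAAAAAP//AAAAAAAAAAAAAP//AAAAAAAAAAAAAH//gAAAAAAAAAAAAAAAAAAAAAAAAAAAAAAAAAAAAAAAAAAAAAAAAAAAAAAAAAAAAAAAAAAAAAAAAAAAAAAAAAAAAAAAAAAAAAAAAAAAAAAAAAAAAAAAAAAAAAAAAAAAAAAAAAAAAAAAAAAAAAAAAAAAAAAAAAAAAAAAAAAAAAAAAAAAAAAAAAAAAAAAAAAAAAAAAAAAAAAAAAAAAAAAAAAAAAAAAAAAAAAAAAAAAAAAAAAAAAAAAAAAAAAAAAAAAAAAAAAAAAAAAAAAAAAAAAAAAAAAAAAAAAAAAAAAAAAAAAAAAAAAAAAAAAAAAAAAAAAAAAAAAAAAAAAAAAAAAAAAAAAAAAAAAAAAAAAAAAAAAAAAAAAAAAAAAAAAAAAAAAAAAAAAAAAAAAAAAAAAAAAAAAAAAAAAAAAAAAAAAAAAAAAAAAAAAAAAAAAAAAAAAAAAAAAAAAAAAAAAAAAAAAAAAAAAAAAAAAAAAAAAAAAAAAAAAAAAAAAAAAAAAAAAAAAAAAAAAAAAAAAAAAAAAAAAAAAAAAAAAAAAAAAAAAAAAAAAAAAAAAAAAAAAAAAAAAAAAAAAAAAAAAAAAAAAAAAAAAAAAAAAAAAAAAAAAAAAAAAAAAAAAAAAAAAAAAAAAAAAAAAAAAAAAAAAAAAAAAAAAAAAAAAAAAAAAAAAAAAAAAAAAAAAAAAAAAAAAAAAAAAAAAAAAAAAAAAAAAAAAAAAAAAAAAAAAAAAAAAAAAAAAAAAAAAAAAAAAAAAAAAAAAAAAAAAAAAAAAAAAAAAAAAAAAAAAAAAAAAAAAAAAAAAAAAAAAAAAAAAAAAAAAAAAAAAAAAAAAAAAAAAAAAAAAAAAAAAAAAAAAAAAAAAAAAAAAAAAAAAAAAAAAAAAAAAAAAAAAAAAAAAAAAAAAAAAAAAAAAAAAAAAAAAAAAAAAAAAAAAAAAAAAAAAAAAAAAAAAAAAAAAAAAAAAAAAAAAAAAAAAAAAAAAAAAAAAAAAAAAAAAAAAAAAAAAAAAAAAAAAAAAAAAAAAAAAAAAAAAAAAAAAAAAAAAAAAAAAAAAAAAAAAAAAAAAAAAAAAAAAAAAAAAAAAAAAAAAAAAAAAAAAAAAAAAAAAAAAAAAAAAAAAAAAAAAAAAAAAAAAAAAAAAAAAAAAAAAAAAAAAAAAAAAAAAAAAAAAAAAAAAAAAA="/>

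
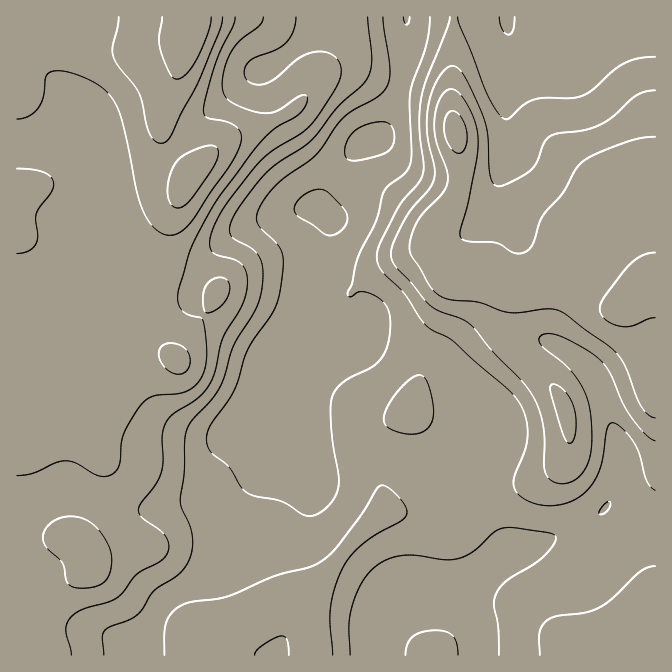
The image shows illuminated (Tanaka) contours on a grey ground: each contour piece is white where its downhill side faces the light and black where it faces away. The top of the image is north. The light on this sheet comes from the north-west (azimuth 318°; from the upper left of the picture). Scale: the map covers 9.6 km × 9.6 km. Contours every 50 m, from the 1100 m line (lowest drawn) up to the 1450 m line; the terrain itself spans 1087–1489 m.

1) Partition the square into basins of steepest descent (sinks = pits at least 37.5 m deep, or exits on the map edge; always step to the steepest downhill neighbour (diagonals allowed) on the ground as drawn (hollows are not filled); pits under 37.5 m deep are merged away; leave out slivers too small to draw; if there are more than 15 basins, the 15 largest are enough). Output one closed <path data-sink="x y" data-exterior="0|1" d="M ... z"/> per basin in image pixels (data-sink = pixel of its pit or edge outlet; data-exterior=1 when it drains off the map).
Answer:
<path data-sink="370 140" data-exterior="0" d="M454 16l-438 1 1 639 299-1 0-60 2-5 28-42 38-38-1-20-10-38 1-15 11-13 23-11 5-5 3-18 13-40 14-28 6-22 2-15 3-8-6-5-12-17-5-10 0-15 23-30 7-23-2-29-8-40 2-56 1-2z"/><path data-sink="408 592" data-exterior="0" d="M475 274l-17 0-5 4-5 29-19 43-13 40-3 18-5 5-23 11-11 13-1 15 10 38 1 20-38 38-28 42-2 5 0 60 339 1 1-376-4-1-7 4-21 20-7 3-12 0-23-10-25-17-10 0-17 9-15 1z"/><path data-sink="507 17" data-exterior="1" d="M655 16l-201 1-3 91 8 40 2 29-7 23-23 30 0 15 7 13 10 15 6 3 21-2 40 15 15-1 15-9 8-7 10-15 10-22 20-30 14-16 15-5 15 4 19-1z"/>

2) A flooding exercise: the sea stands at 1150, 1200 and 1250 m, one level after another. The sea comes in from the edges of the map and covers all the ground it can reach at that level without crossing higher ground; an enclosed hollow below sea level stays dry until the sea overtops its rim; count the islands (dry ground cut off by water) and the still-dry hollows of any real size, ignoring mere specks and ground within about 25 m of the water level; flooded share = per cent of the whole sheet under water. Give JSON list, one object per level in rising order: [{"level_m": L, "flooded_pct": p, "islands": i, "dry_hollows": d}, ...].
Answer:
[{"level_m": 1150, "flooded_pct": 15, "islands": 0, "dry_hollows": 0}, {"level_m": 1200, "flooded_pct": 39, "islands": 0, "dry_hollows": 0}, {"level_m": 1250, "flooded_pct": 55, "islands": 0, "dry_hollows": 0}]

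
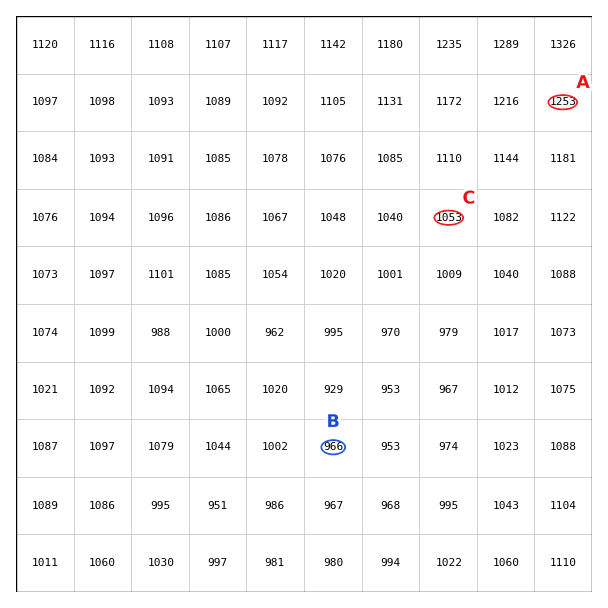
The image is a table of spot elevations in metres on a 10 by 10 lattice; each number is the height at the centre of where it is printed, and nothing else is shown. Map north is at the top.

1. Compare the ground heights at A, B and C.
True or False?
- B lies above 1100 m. False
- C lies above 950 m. True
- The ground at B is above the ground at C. False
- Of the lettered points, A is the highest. True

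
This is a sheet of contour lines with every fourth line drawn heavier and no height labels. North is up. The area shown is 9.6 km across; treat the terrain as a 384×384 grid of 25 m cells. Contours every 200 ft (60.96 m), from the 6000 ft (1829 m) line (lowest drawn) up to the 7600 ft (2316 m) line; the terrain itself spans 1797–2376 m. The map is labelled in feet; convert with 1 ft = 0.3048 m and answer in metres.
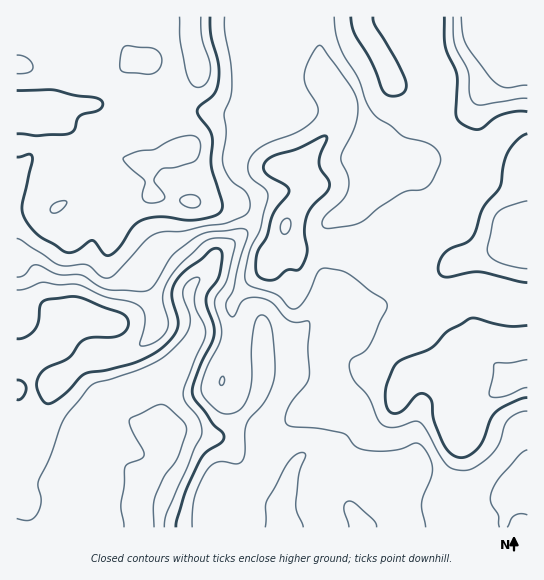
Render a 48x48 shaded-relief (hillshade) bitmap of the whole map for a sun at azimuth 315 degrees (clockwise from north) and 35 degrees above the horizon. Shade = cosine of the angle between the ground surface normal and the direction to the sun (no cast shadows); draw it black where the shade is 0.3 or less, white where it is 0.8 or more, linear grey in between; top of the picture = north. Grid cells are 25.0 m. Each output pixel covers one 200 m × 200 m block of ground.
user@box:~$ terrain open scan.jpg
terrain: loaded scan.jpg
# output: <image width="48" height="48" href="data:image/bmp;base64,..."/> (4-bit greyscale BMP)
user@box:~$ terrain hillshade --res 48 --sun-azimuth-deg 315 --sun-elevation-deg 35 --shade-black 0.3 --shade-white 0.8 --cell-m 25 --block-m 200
<image width="48" height="48" href="data:image/bmp;base64,Qk32BAAAAAAAAHYAAAAoAAAAMAAAADAAAAABAAQAAAAAAIAEAAATCwAAEwsAABAAAAAAAAAAAAAAABEREQAiIiIAMzMzAERERABVVVUAZmZmAHd3dwCIiIgAmZmZAKqqqgC7u7sAzMzMAN3d3QDu7u4A////AIh4iIiHeK3cuod3eIiIiZqYiIqpiImYiId3iIh2eKztyod3eIiZiamIiJqpiJmYiIh3iJh2aKzu25h3d4mZibqIiJu5eJqYiIiIiJmGaKvf7JiHd3iZiaqYiJvKd5qph3d3iJmXZ5rO/amIdniZiJmIiIrKdniqmGZWeJmYd4m+/sqah2eamId3d3m6dUWKqXZEaImYd4is7tuql2aJmId2ZmeahTNYqodTV4iZiIib3ty6qGZniIh2ZmeZhkM2mohkRoiJiIiKzLq7qXZWd4iHZVeamGQ1eYh0NYiIiIiJq5iauphmZniZZEaaqXQ0aIh1M2iIh3iImYZ5q7qHd2eahTWaqoUyRoiGMjaIiHiZmHZXm7upmHeKqFaKqqhBEoiHUiRniIisyoZWiru6qYiJqXaIiaqEEImYZCI0Vnit/admeau6qpmZqoeId4q5ZJmql0IREkaM/8lmeZqqmZmaqqiJiHirqYmaqoZDEAFZ7+p2eZqqmZqqqqqqmZiZqniJq7qZdAAFv/x2eZqqmZqqqru6qqmZmneImru7ylACjf2GeZmqmZmqqqq7qqqqqmZ4iZmqzKQRW9yGeZiKqZmqqZmqqqqqqmZ4iIiIm6czabt1aIZYmZmqqZmaqZmZmWZniIdmaIZFi8t0V4Y0iImZmZmZmZiIiFVVVmVDRVQ1nO2VNHdDZ4iIiJmZmYiIiERENFQzRUEDjP/IRFdjV3iIeImYiIiIdzREIlZEZlIASd/shldkV3iIiImYd3d2ZUVVMldUV2QQBK7+uGZkV3iIiJmph3dlVHZnZFdkRmUxAWvv6nZlZ3iIiJqqqZmHd4dndmiFNGZSACa//YZmiZmYiJqqqru6mYd3d3iXRFVTAAFb/qZFiamZiJqpmbzLmYmHZmiYUzRDEAAVvthEaJmZiJmqmazLqaqYZmeZdURVQiNEjetjRoiZmJmqqZvcu6uph2aJmGZ4dlZmi9yVNHiIiImaqZrMy6q6mHZ5mYiJl2eIeaqXVFeIiIiZqpm7u5qqmYd4mYiIh2aJh3d3dmeIiIiZmpmqqpmpmYd4iIh3ZlaKqph2Z3iIiIiJmpmqqompmYiImYiHZDaKzcuXVniIiIiImZmaqoiqqqmZmqmZdDWJvN3KZGiIiIiIiIiaqpmaq7qZiZqqlkV4mrzMpleIiIiIiId5q5mZqqqpiImamGZ4iJmsyWaIiIiIiHZnmpiJmaq6h3eIh2eIiIiaunaIh3iJmXVEZ4iIiJmqmId3ZUZ4iIiJmYeIdneJq5ZDNHd3d3eJmYh3YzR4iIiJmYiZhmeJq6hkM1Vnh3d3iId4dCRoiIiZmIial2eIrLmGVFVnmZmYd3eJlSNoiIiZmIiZmHeIm7qId3d4mZqqiIeJljR4iIiamImZmHiJmpmIiJmIiZmqmYiJlkV4iIiZmJmZiIiJqpiIiKmIiImqmZiZhUZ4iIiJmZmYiIiau5iIiJmIiJmZmIiZhEaIiIiJmaqIiIibzKiImYiIiJmZiIiZhDaIiIiImaqHiIib3KiImQ=="/>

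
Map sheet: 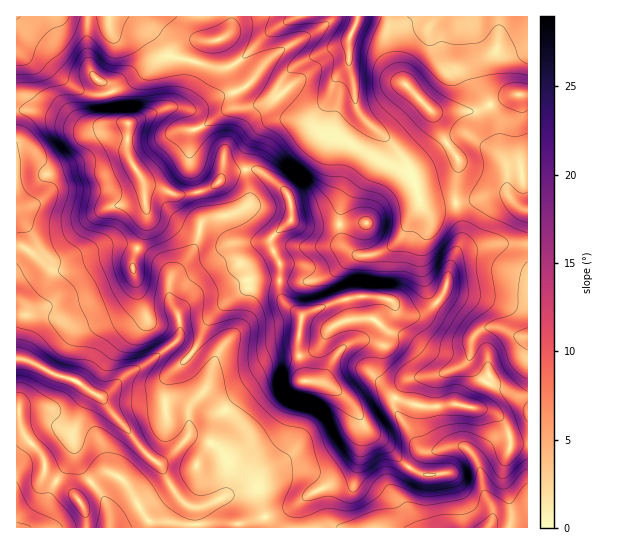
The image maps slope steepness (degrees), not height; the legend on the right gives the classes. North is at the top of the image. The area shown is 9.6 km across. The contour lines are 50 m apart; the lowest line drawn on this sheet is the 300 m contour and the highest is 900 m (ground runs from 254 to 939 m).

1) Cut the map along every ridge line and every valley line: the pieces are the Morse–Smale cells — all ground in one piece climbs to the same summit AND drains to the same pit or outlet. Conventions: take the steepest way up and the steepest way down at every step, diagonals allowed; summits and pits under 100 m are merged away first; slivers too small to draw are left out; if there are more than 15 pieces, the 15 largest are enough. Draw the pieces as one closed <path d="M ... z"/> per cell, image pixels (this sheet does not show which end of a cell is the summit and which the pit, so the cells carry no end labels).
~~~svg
<path d="M255 169l-10 1 4 17-1 16-14 10-27 6-4 2-3 5-1 11-6 13-8 12-12 12-3 7-1-8-10-12-22-13-15-4-21 3-42 14-6-1-10-7-12-22-15-14 0 193 3 1 4 22 21 26 1 15 24 15 10 10 6 14 2 15 207 0 2-18 7-11 22-12 22-8 9-10 7-35-2-16-15-21-12-9-17-6 8-5 11-22 10-10 20-8 25-26 2-8-6-4-26-3-28 7-22 8-9 6-4-5-9-5-6-6-3-7 0-31-8-14-1-10 20-18 0-19-4-9-9-9z"/><path d="M349 63l-1 3-13 13-11 27-13 14-37 0-9 4-14 17-6 13 0 15 10 0 12 7 20 17 4 9 0 19-20 18 1 10 8 14 0 31 3 7 19 16 9-6 22-8 28-7 26 3 6 4-2 8-25 26-20 8-10 10-11 22-8 5 17 6 21 16 23-9 9 0 19 8 17 4 35-3 27 5 10 4 9 9 7 23 16-1 1-199-35-1-27 5-11 6 6-14 0-18-5-20-29 4-7-5-5-21-14-26-16-19-22-18-6-8z"/><path d="M175 107l-17 4-27 12-18 0-22 6-10-1-24-11-23-6-18 0 0 104 15 16 14 24 8 5 6 1 47-16 23 0 21 10 9 6 10 12 1 8 3-7 12-12 8-12 8-27 6-4 27-6 14-10 1-16-4-17-16 3-8 7 3-19-1-11-19-16-11-22z"/><path d="M387 395l-9 0-20 9-7-2 12 20-3 33-4 14-9 10-22 8-22 12-7 11-1 18 233-1 0-82-17 0-4-18-12-14-37-9-35 3-17-4z"/><path d="M527 16l-170 1-1 8-7 13 0 31 4 12 4 29 6 8 22 18 16 19 11 19 7 25 4 6 12 2 21-5 3-43-19-26-8-22 46 0 31-15 19-2z"/><path d="M349 40l-7 5-15 4-32 16-12 13-13 22-17 7-8 0-8-8-8-32-14 1-22-6-8 32-4 7-8 5 20 6 11 22 19 16 1 11-2 18 7-6 16-4 0-15 3-8 8-13 9-9 9-4 35 1 11-10 9-14 6-18 13-13z"/><path d="M130 16l-21 1 6 7 26 11 7 8 5 16-4 8-7 8-29 17-20 3-10-3-16-9-25-23-25-9-1 59 29 3 32 14 14 2 22-6 18 0 27-12 19-6 11-18 5-25-27-7-13-18z"/><path d="M357 16l-124 0-5 18-6 5-20 5-7 17 20 7 14-1 8 32 8 8 8 0 17-7 13-22 12-13 32-16 20-6 9-18z"/><path d="M109 16l-92 0-1 34 26 10 20 19 21 13 10 3 20-3 29-17 10-12 1-8-5-12-7-8-26-11z"/><path d="M527 95l-18 1-31 15-46 0 8 22 19 26-3 20 1 24 13-2 25-8 8 0 18 15 7 1z"/><path d="M18 411l-2 0 0 116 70 1 1-9-6-16-12-14-24-15-1-15-21-26z"/><path d="M503 193l-8 0-20 7-19 3 5 20 0 18-6 15 7-5 23-6 43-2 0-33-11-5-8-9z"/><path d="M231 16l-100 1 22 20 13 18 28 6 8-17 20-5 6-5 4-12z"/>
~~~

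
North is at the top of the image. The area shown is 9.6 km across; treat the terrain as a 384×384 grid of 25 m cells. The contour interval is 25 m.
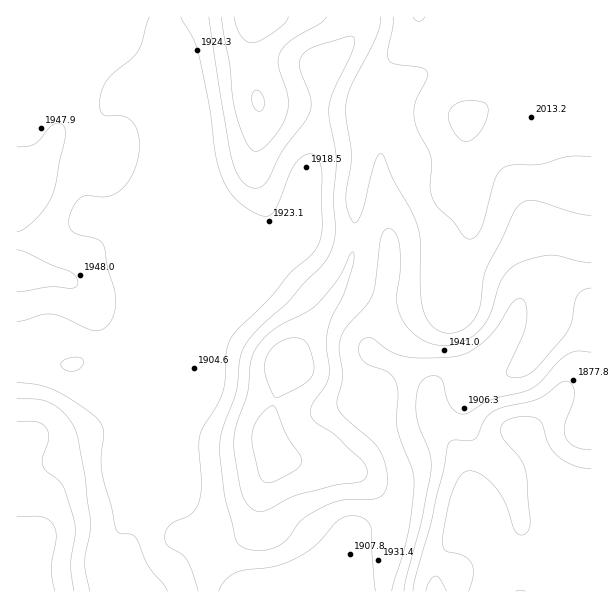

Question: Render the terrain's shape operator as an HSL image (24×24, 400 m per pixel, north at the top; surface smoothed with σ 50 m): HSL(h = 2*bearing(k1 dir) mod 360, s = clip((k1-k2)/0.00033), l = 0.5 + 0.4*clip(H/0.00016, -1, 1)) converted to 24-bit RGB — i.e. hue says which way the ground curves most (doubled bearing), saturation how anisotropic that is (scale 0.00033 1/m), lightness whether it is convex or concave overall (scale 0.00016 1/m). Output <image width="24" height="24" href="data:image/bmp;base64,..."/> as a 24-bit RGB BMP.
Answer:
<image width="24" height="24" href="data:image/bmp;base64,Qk32BgAAAAAAADYAAAAoAAAAGAAAABgAAAABABgAAAAAAMAGAAATCwAAEwsAAAAAAAAAAAAAVVaVMyiLuFiM8e+eODNpl3VLQmlFysxv2ohBRzkgVnAVN3IeYIFbdnSARSyM//TMDEd7BhxOycymn2eWYFBoWIBuhJiQfoCYW2t+ITV9d2u99dfHQTKKoFy7d7e3ab+o3HzA2mfZo5/GabmeIoxDLmtiOEeA/+7M7Jk4ACxBf7GFtUKouWKlYKh4UZqLgXp8ZHJTIzE+N28z5Lpww2GlMpK/wLzSWmCsk0uGzW1qscqGrHW3sHKOKUxXJFZK/fqx+si3ATBGMDpodGOBsWmIp8mgPkuQf3+Ae22ELkJxSo+fucJvrsl/NIqKkqNeiUOAlDeF3Ihq3sVbXWI5pms1TisxIIIhNv8p+d25GzJvHDxicVF7q75ilsZ5VDt6gH9/eGaqSGCfNU9209CNm8V4WGp5V3pYYURrdkmHzrCc6sXFlHHGh43Oh37t1vX1TeDk5a6fkzS8DBs2YDdHpuWMU7KhYSNPimQkW1+afFWuOzWMuN2btoJ5aX6LT018UEqCZEeWx8+Py9KimazPh4rLcLHPx9/UhUWzvrOI31LYPgxgXeCypenNkQ2TqRJvwqlrYW5KUDVJg30/j9FYo557fXePS0uMQny0LCbE6NrJxdikVq9raZqqjMK6oEphrTc/ebdkdgVk2iggHP8aJhsNQA9Dh3HX7d7sW1gmKSAbX9g4VdBcaJZtgXFvWY2RQoePGjRs57ub6Lh8upUtOXYRTVwfbyc00M1qaZQ+KwA9+c2orUQLJyIMAVoLAHtL3d2XclPAV6XXkuawWaxrVoB2f4B/boFySmlpERwu0Yw387Fq2H5vsdOHD5WhP3e80rWtnSZbBhMt7dPM8Mz/5r//nOWwADQwdsQZcYPclrfesqLHroemWYKGZIF8f4CAU099GTFzaJ7P8dra09zR5e7cJ0WdJyVamzAiyQMuUGATF2gALYkiriry/8zTFD9yJZ9hYIpRaHpRimpFtZRZcJSVWXaMfH2AUl+GLZKoDMvL583M8tbe+pGFUR4hERgilEJ8zTqz66HHzumbAFAhBD5A/6Wr95nKEmywgZNCVFE6jp5Ie8tyY52fWV6DeHiAYXiCUZVwGGtIOJkq42FD/VZl83SsGVyNKE6ahGa/ycfc79zgoavfAB8zJrdf+eTSFhyAp4/JYn7Nq+DVjMa9cFeYaF2Ac3uAd36AZ4ZxTnRXHFkvoqhJ4pe066SnWXXGCy+AilqntcuR39id2HB0GRBUFIlT8q9TYyJOg5S3e5/IwqC9nGFycFFuf2x7bH98fYB/cHiAgWuBUI5PDXo9oDqj/7Sw0cN0BxFCXlGT0tKMzZhezHlNSjKAR4l7g2pDq1t/mK9QPJI5Zo1Zw12XnGCdc4GEdYeFb4OEcG5+eVpypLVzVoJrCSIq/8Fr7s6FCQctRoRTycFpvIVy0LeWOEGZblyla2KekZ6lsZppjLNDJ0YxenA4naBbi4KjfnmadGmJfkRoiVc3g99HU22ACAU1/OV68d9yHQ9GTYluub9rl61u08qVQkCCXVF7iXB+jJB7p4+NxaeZOyt1sX9LObEqRX9fhGdyfVCCjB153rhyie9oIlxwAQRA+fLG7ayHMBuHYJWvuqGeormPwLOEbj94Y1Bqa5hzfJCIloqmyIeCLieS0ofLxNafK3CEZWl+WjR9fi6f8/HY2eSaFDdEBxEsyu5P7bJ4NzSQYo+NnZJr0Lx+n3Fblz+VcZCWaZF0e3xmg2Z3yYt+O3uiS4HI8eDaLzGaWFyBNyN1c0Kc8dma88yGLUVhBx49dNo04+B2NzZ2j2Jrfn5e1cV8lJlkUlyclZevfnetd3ytaHt+tLCMvHx+HX923rqLlzSoZVqCKxtjfzmK7t2m8/DYUFnDACV1S33W4t+MKTRrkXGmkZ+0tsiwuIyyVHKNdpWBdnqRdXSMe4yRdJRrwHhqRXtHcIYzf0ZUa1x6LRdcT0mW6PXW5evVd3TCAgl6HDji88q7M1Z5R66bjrGvrqWevXiwloCvc5akcmmUgHmShIBqgHlnn3RkrWBqgHtcVn9cS1VzJhliVrZrz/qP0t5udT9qXDN1AkVR+LO7wFp8M340O48yg55bjm1/sZqQil+Lf2BpgYFugH96gHt8im51ont4lYygc32dRjt2HSBiuppe/vhk38IPRTIYFz4QBjUgIJp6/KC9v5V5QZ1TSYRIWn9QoI1RhFxrgH9/gIB/gIB/fnOBi22Bp59+iJd3b2SBVjyQICiAtlWx9OjU37bIhnreeobgO8DdAyowwVwk8dW2f6ijU4SKb39zf4RtfoB+gIB/gIB/"/>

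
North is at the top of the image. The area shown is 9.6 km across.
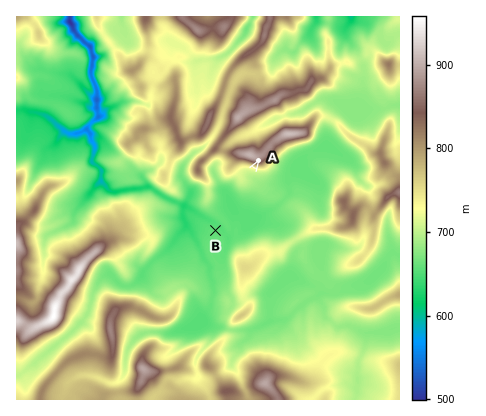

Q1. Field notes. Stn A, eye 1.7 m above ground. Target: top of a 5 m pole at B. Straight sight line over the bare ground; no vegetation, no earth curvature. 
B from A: visible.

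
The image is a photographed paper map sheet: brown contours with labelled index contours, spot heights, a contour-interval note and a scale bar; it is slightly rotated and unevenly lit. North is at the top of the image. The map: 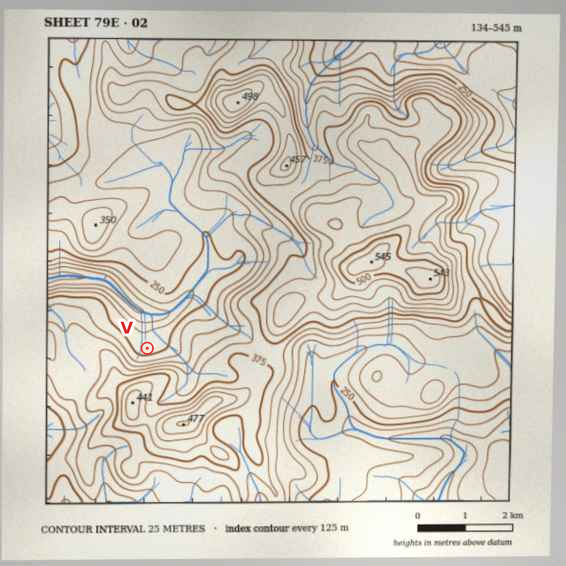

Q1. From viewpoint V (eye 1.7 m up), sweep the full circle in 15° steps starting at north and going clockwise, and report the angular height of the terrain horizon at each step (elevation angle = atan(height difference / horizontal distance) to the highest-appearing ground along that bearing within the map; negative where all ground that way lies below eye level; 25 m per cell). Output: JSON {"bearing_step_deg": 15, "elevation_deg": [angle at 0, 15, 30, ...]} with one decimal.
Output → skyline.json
{"bearing_step_deg": 15, "elevation_deg": [1.3, 2.3, 1.9, 2.2, 2.8, 4.0, 3.9, 5.1, 6.1, 9.9, 12.4, 13.5, 13.4, 12.1, 9.7, 8.3, 8.2, 7.5, 5.9, 3.3, 1.4, 0.4, 1.8, 1.7]}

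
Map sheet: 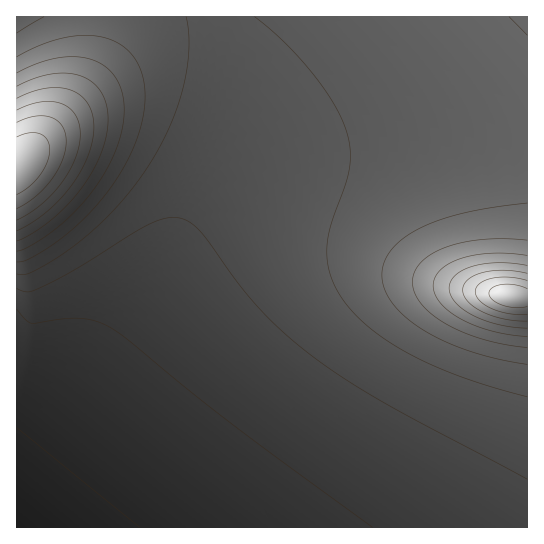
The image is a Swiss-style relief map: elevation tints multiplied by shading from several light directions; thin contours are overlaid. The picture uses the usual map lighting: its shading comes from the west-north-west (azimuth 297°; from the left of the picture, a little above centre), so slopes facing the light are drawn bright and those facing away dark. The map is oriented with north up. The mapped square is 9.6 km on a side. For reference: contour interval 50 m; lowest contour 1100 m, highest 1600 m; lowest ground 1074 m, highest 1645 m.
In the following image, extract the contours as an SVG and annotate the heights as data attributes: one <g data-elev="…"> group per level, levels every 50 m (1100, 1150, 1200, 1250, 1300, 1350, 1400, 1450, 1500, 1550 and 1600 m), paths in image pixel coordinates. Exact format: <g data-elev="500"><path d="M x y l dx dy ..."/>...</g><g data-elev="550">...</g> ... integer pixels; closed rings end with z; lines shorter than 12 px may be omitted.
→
<g data-elev="1100"><path d="M17 428l123 99"/></g><g data-elev="1150"><path d="M17 309l9 11 5 3 32-4 18-1 16 3 16 8 16 12 102 83 142 103"/></g><g data-elev="1200"><path d="M17 288l12 4 18-8 28-15 59-36 20-11 16-4 13 1 10 5 9 9 36 50 24 28 23 23 28 22 32 23 38 23 144 77"/></g><g data-elev="1250"><path d="M17 274l9 0 12-5 23-14 21-16 36-33 29-37 21-39 15-40 4-20 2-20 0-19-3-14"/><path d="M44 17l-27 16"/><path d="M255 17l30 26 28 31 21 31 12 26 4 19-1 19-4 16-14 41-4 24 1 13 3 12 5 14 8 12 12 14 16 15 19 13 22 13 50 22 64 19"/></g><g data-elev="1300"><path d="M17 262l6-1 8-3 30-19 24-21 21-24 16-24 13-25 8-26 2-22-2-20-8-18-12-13-16-8-20-3-21 2-24 7-25 13"/><path d="M527 203l-61 9-25 8-20 8-18 10-12 12-7 12-2 13 3 15 9 15 13 13 18 13 22 12 24 9 27 7 29 5"/><path d="M509 17l18 18"/></g><g data-elev="1350"><path d="M17 251l16-6 22-16 20-18 17-20 14-20 10-21 6-21 2-19-2-17-6-15-10-11-13-7-16-3-19 1-20 5-21 10"/><path d="M527 240l-22-1-22 0-20 3-17 5-14 7-11 8-6 9-3 11 3 11 6 10 10 11 15 10 19 9 20 7 20 4 22 4"/></g><g data-elev="1400"><path d="M527 255l-36-2-16 2-14 4-12 5-9 6-5 8-2 8 2 8 6 9 9 9 12 8 31 11 34 6"/><path d="M17 241l16-8 17-12 16-15 15-17 11-18 9-18 5-18 2-16-2-14-5-14-9-9-11-6-14-3-16 1-17 5-17 7"/></g><g data-elev="1450"><path d="M527 265l-29-2-25 3-10 4-8 5-5 7-1 7 2 6 5 8 18 13 25 9 28 3"/><path d="M17 231l14-8 15-11 13-12 12-14 10-15 7-14 4-15 2-15-1-12-5-10-7-9-10-6-12-2-13 0-15 4-14 6"/></g><g data-elev="1500"><path d="M527 273l-22-3-22 2-15 7-4 6-1 5 1 7 4 5 15 10 22 7 22 2"/><path d="M17 220l24-15 20-22 14-25 4-12 1-12-1-11-3-8-6-6-8-5-9-2-12 0-12 3-12 5"/></g><g data-elev="1550"><path d="M527 281l-17-4-17 1-13 5-4 4-1 4 2 6 3 4 12 8 17 5 18 0"/><path d="M17 209l18-12 16-17 11-19 4-19-1-9-3-7-5-5-6-4-16-1-18 6"/></g><g data-elev="1600"><path d="M527 289l-12-4-12-1-10 3-4 6 3 6 10 6 13 3 12-2"/><path d="M17 195l12-8 11-12 7-13 3-12-3-10-6-6-11-1-13 4"/></g>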